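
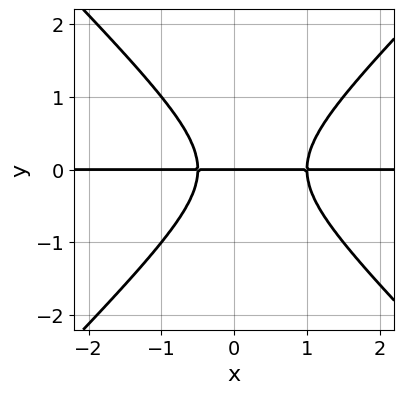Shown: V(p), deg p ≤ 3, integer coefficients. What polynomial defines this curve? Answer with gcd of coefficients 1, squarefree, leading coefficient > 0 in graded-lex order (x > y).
2*x^2*y - 2*y^3 - x*y - y

1. Degree: the shape is more complex than any degree-2 curve, so deg p = 3.
2. Reading off the gridlines: it meets the y-axis at y = 0 (among the integer gridlines); the visible x-axis segment lies entirely on the curve.
3. Matching integer coefficients to the picture gives p.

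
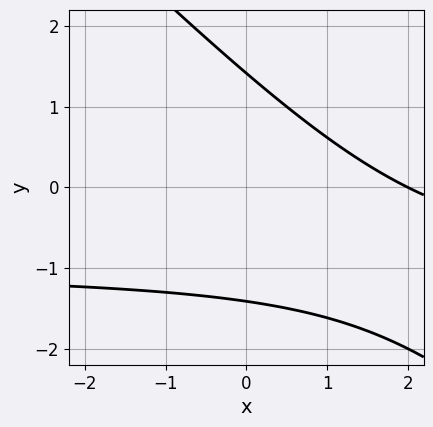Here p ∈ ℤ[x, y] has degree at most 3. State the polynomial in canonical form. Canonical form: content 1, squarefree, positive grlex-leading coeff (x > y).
(a) The degree is 2 — a generic line meets the curve in up to 2 points.
(b) Reading off the gridlines: it meets the x-axis at x = 2 (among the integer gridlines).
(c) Matching integer coefficients to the picture gives p.

x*y + y^2 + x - 2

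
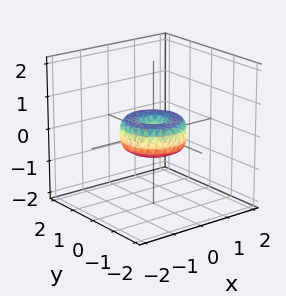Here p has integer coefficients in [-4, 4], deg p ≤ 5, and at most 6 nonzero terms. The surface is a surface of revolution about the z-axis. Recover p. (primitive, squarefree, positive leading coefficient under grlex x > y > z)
(a) deg p = 4. No degree-3 surface has this shape.
(b) Symmetries: the surface is invariant under rotation about z: p = q(x² + y², z).
(c) Against the integer gridlines: among the integer gridlines, it crosses the y-axis at y ∈ {-1, 0, 1}; a circular section at z = 0 has radius exactly 1.
(d) The integer polynomial consistent with all of this is the stated p. Check: (-1, 0, 0) on the x-axis lies on the surface, and p(-1, 0, 0) = 0. ✓

x^4 + 2*x^2*y^2 + y^4 - x^2 - y^2 + z^2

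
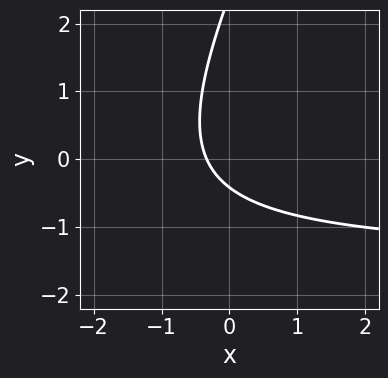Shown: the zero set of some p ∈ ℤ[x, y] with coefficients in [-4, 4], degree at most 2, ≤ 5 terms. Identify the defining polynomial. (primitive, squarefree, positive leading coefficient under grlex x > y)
2*x*y - y^2 + 3*x + 2*y + 1

(a) deg p = 2. The shape is more complex than any degree-1 curve.
(b) The integer polynomial consistent with all of this is the stated p.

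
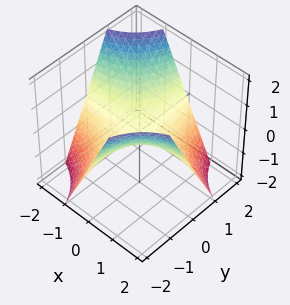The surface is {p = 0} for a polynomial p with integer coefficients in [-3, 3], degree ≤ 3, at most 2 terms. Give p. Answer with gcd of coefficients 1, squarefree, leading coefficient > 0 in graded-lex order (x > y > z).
1. The degree is 2 — a hyperbolic paraboloid; a quadric.
2. Reading off the gridlines: the visible x-axis segment lies entirely on the surface; every point of the y-axis in the box is on the surface; it crosses the z-axis at the gridline z = 0.
3. The integer polynomial consistent with all of this is the stated p.

x*y + z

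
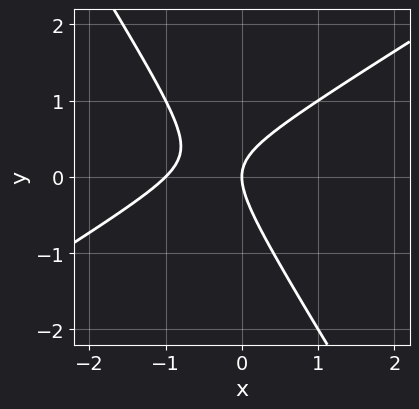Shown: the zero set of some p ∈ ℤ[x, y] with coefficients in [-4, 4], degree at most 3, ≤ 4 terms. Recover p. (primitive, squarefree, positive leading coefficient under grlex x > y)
x^2 - x*y - y^2 + x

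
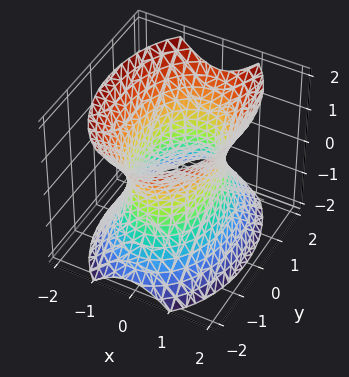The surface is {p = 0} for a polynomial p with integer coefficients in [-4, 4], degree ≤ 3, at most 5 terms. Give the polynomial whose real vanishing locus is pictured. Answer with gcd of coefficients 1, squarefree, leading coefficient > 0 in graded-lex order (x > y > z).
2*x^2 + y^2 - z^2 - 2

(a) Degree: one connected sheet with a waist; a quadric, so deg p = 2.
(b) Symmetries: the y ↦ −y reflection is a symmetry, so y appears only in even powers; the x ↦ −x reflection is a symmetry, so x appears only in even powers; mirror symmetry z ↦ −z ⇒ only even powers of z.
(c) Against the integer gridlines: no z-intercept at any integer in the box; the x-axis gridline crossings are at x ∈ {-1, 1}.
(d) Together with the visible shape, these determine p as stated.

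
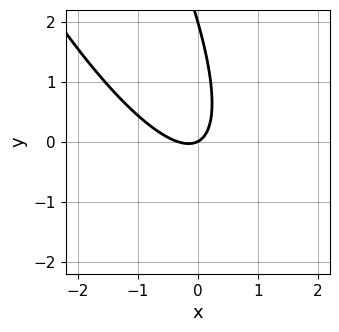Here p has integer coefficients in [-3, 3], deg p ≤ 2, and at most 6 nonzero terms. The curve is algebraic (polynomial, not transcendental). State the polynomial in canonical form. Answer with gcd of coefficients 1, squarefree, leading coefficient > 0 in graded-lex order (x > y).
3*x^2 + 3*x*y + y^2 + x - 2*y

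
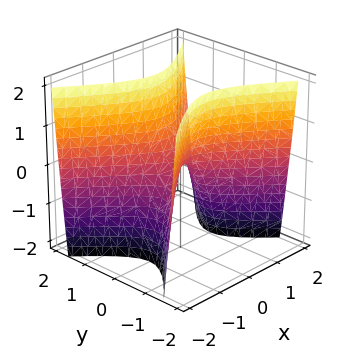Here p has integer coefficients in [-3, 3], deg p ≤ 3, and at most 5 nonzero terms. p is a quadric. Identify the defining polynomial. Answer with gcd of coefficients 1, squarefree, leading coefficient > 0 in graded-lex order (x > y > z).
The degree is 2 — a saddle surface; a quadric.
Symmetries: the x ↦ −x reflection is a symmetry, so x appears only in even powers; the y ↦ −y reflection is a symmetry, so y appears only in even powers.
Against the integer gridlines: it crosses the x-axis at the gridline x = 0; one y-axis crossing is at y = 0; one z-axis crossing is at z = 0.
Putting this together gives p.

2*x^2 - 3*y^2 + z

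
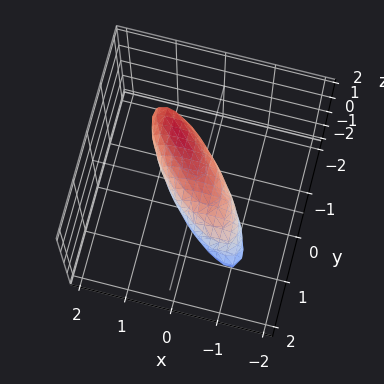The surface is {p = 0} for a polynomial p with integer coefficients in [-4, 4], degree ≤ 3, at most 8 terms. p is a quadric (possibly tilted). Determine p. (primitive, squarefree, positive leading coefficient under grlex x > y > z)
deg p = 2. A generic line meets the surface in up to 2 points.
The integer polynomial consistent with all of this is the stated p.

2*x^2 + 3*x*y + 2*y^2 + 2*y*z + 3*z^2 - 1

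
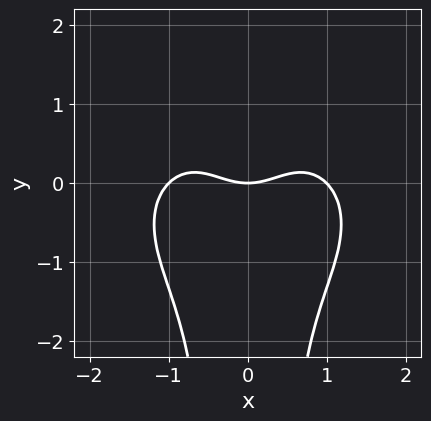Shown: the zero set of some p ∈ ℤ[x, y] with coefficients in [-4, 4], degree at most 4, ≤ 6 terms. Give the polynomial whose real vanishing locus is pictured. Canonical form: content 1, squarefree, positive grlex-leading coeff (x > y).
Degree: no degree-3 curve has this shape, so deg p = 4.
Symmetries: it's symmetric under x → −x, forcing even powers of x.
Against the integer gridlines: one y-axis crossing is at y = 0; the x-axis gridline crossings are at x ∈ {-1, 0, 1}.
Putting this together gives p.

2*x^4 + 3*x^2*y^2 + x^2*y - 2*x^2 + 3*y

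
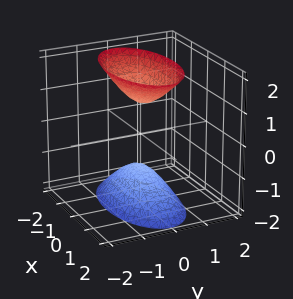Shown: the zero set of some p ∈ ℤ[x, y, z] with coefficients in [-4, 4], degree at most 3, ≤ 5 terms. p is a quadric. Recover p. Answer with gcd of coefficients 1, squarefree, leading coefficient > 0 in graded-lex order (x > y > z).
1. There are 2 components. They look like related sheets of one shape, so recover p as a whole.
2. deg p = 2. Two sheets facing apart; a quadric.
3. Symmetries: the z ↦ −z reflection is a symmetry, so z appears only in even powers; it's symmetric under x → −x, forcing even powers of x; mirror symmetry y ↦ −y ⇒ only even powers of y.
4. Observable constraints: it misses every integer gridline on the x-axis; the surface avoids every integer y-axis point in the box; among the integer gridlines, it crosses the z-axis at z ∈ {-1, 1}.
5. Together with the visible shape, these determine p as stated.

x^2 + 3*y^2 - z^2 + 1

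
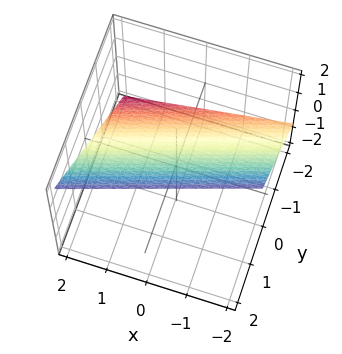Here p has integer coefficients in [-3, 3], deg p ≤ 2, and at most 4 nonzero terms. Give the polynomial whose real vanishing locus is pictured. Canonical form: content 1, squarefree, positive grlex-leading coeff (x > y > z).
x - 3*y + 3*z - 2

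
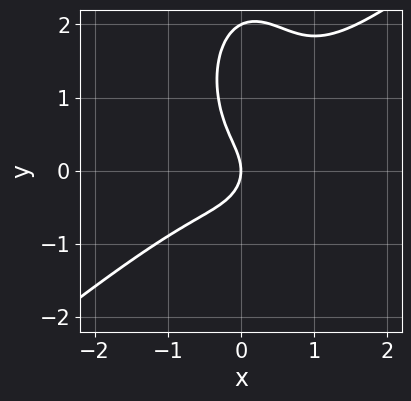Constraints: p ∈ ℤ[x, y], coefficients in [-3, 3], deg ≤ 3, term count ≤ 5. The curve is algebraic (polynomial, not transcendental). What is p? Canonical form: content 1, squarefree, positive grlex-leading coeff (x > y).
1. Degree: no degree-2 curve has this shape, so deg p = 3.
2. From the visible intercepts: it meets the x-axis at x = 0 (among the integer gridlines); among the integer gridlines, it crosses the y-axis at y ∈ {0, 2}.
3. These observations pin down the coefficients.

3*x^3 - 3*x^2*y - y^3 + 2*y^2 + 2*x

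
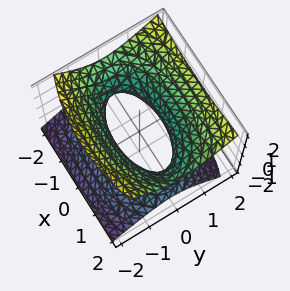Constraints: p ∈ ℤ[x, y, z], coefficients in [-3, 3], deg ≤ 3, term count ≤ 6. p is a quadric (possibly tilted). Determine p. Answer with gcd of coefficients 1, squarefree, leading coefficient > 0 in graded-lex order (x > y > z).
x^2 + 3*y^2 - y*z - 3*z^2 - 2

Degree: a generic line meets the surface in up to 2 points, so deg p = 2.
Checking where it meets the axes: the surface avoids every integer z-axis point in the box.
Together with the visible shape, these determine p as stated.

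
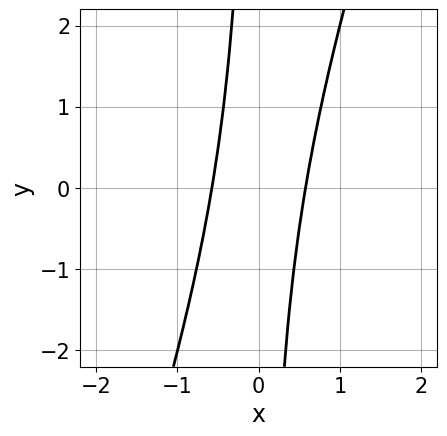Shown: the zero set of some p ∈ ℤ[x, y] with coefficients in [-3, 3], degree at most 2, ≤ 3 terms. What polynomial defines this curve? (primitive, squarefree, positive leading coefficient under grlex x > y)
3*x^2 - x*y - 1

First, the degree is 2 — no degree-1 curve has this shape.
Then, checking where it meets the axes: no y-intercept at any integer in the box.
Finally, together with the visible shape, these determine p as stated.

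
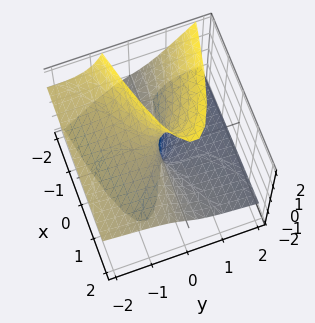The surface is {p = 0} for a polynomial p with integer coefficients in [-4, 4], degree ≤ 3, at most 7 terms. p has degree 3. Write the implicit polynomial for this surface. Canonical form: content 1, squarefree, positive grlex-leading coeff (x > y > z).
y^3 + 3*y^2*z - 3*y*z^2 + 2*x*z + 3*y

deg p = 3. A generic line meets the surface in up to 3 points.
From the axis intercepts and sections: every point of the z-axis in the box is on the surface; it crosses the y-axis at the gridline y = 0.
Fitting integer coefficients to these (and the overall shape) gives p. Check: (-2, 0, 0) on the x-axis lies on the surface, and p(-2, 0, 0) = 0. ✓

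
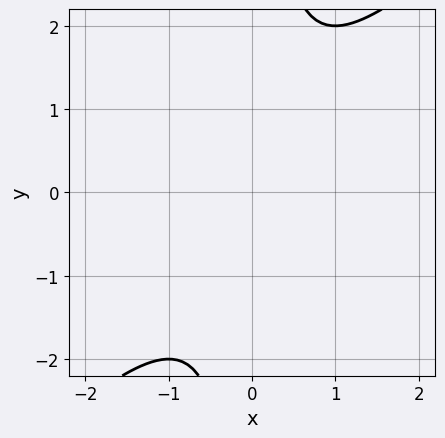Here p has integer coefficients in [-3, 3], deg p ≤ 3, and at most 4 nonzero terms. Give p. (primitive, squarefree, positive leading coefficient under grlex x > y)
(a) The degree is 2 — a generic line meets the curve in up to 2 points.
(b) Checking where it meets the axes: no x-intercept at any integer in the box; no y-intercept at any integer in the box.
(c) Assembling these constraints gives the stated polynomial.

x^2 - x*y + 1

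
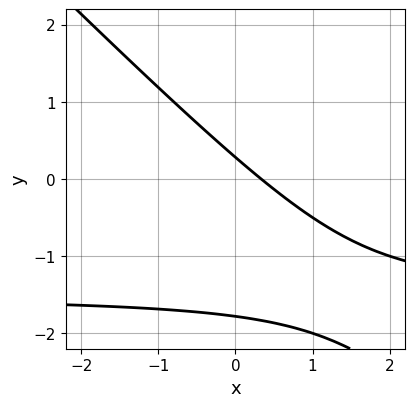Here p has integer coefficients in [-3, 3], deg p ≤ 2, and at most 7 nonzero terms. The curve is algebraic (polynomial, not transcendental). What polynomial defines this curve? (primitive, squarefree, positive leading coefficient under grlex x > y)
1. deg p = 2.
2. Solving for integer coefficients yields p as stated.

2*x*y + 2*y^2 + 3*x + 3*y - 1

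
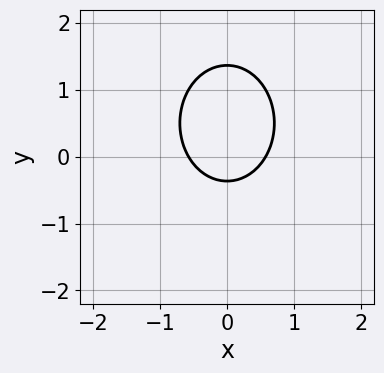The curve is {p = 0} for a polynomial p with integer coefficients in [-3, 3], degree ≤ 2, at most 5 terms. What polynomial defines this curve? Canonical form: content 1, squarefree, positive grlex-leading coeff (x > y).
3*x^2 + 2*y^2 - 2*y - 1

First, the degree is 2 — a generic line meets the curve in up to 2 points.
Then, symmetries: the x ↦ −x reflection is a symmetry, so x appears only in even powers.
Finally, putting this together gives p.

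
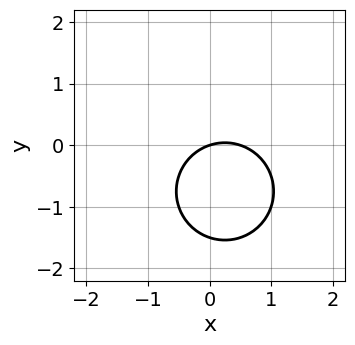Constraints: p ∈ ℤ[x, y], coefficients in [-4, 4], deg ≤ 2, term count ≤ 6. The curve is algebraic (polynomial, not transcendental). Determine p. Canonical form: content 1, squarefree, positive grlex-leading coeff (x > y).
2*x^2 + 2*y^2 - x + 3*y

1. The degree is 2 — a generic line meets the curve in up to 2 points.
2. Checking where it meets the axes: it crosses the y-axis at the gridline y = 0; it meets the x-axis at x = 0 (among the integer gridlines).
3. Putting this together gives p.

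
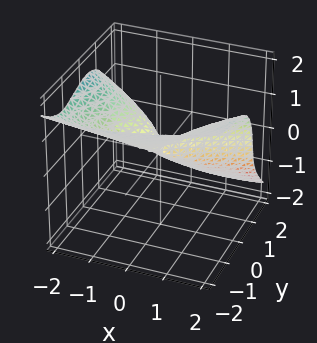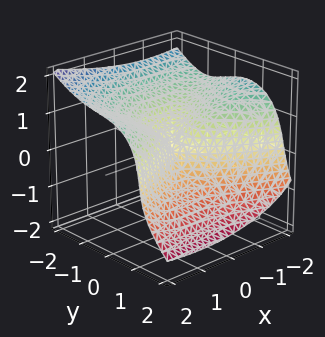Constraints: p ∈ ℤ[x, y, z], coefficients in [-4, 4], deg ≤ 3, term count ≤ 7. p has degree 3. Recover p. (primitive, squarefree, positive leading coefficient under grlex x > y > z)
(a) deg p = 3. No degree-2 surface has this shape.
(b) From the visible intercepts: it meets the y-axis at y = 0 (among the integer gridlines); it meets the x-axis at x = 0 (among the integer gridlines); it meets the z-axis at z = 0 (among the integer gridlines).
(c) The integer polynomial consistent with all of this is the stated p.

3*y^3 + 2*y^2*z + 3*z^3 - 2*x^2 + 2*x*y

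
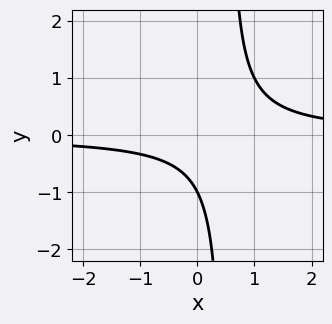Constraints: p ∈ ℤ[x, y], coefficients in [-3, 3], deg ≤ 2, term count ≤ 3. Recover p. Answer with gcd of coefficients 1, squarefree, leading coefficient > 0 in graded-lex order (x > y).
2*x*y - y - 1

First, degree: no degree-1 curve has this shape, so deg p = 2.
Next, against the integer gridlines: one y-axis crossing is at y = -1; it misses every integer gridline on the x-axis.
Finally, solving for integer coefficients yields p as stated.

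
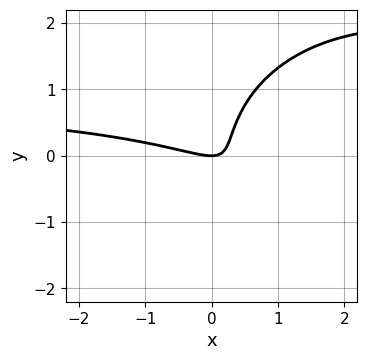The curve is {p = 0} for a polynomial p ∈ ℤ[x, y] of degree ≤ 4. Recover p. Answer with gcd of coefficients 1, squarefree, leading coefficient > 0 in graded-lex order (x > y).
The degree is 3 — the shape is more complex than any degree-2 curve.
Against the integer gridlines: it crosses the y-axis at the gridline y = 0; one x-axis crossing is at x = 0.
Matching integer coefficients to the picture gives p.

x^2*y + y^3 - x^2 - 3*x*y + y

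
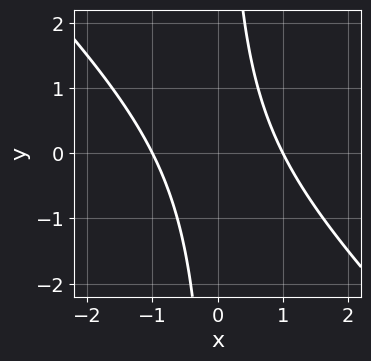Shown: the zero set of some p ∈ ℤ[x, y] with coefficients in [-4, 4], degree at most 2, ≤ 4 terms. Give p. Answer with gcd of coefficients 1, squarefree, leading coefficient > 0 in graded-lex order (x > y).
(a) Degree: a generic line meets the curve in up to 2 points, so deg p = 2.
(b) Checking where it meets the axes: the x-axis gridline crossings are at x ∈ {-1, 1}; it misses every integer gridline on the y-axis.
(c) The integer polynomial consistent with all of this is the stated p.

x^2 + x*y - 1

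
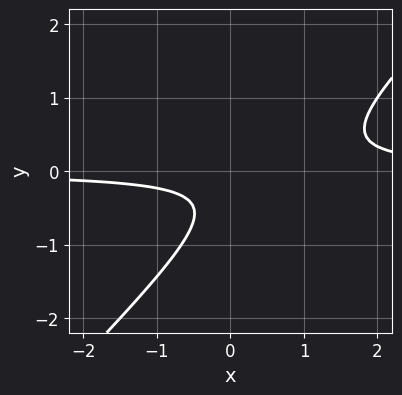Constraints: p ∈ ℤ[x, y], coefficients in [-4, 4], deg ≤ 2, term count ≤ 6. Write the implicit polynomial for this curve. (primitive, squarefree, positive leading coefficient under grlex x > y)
3*x*y - 3*y^2 - 2*y - 1

deg p = 2.
From the visible intercepts: the curve avoids every integer x-axis point in the box; the curve avoids every integer y-axis point in the box.
These observations pin down the coefficients.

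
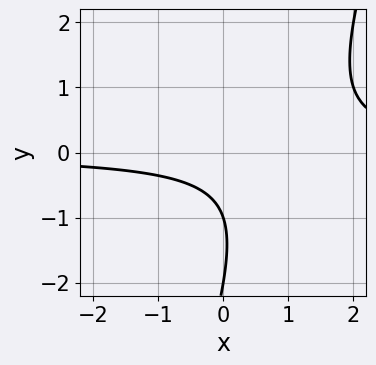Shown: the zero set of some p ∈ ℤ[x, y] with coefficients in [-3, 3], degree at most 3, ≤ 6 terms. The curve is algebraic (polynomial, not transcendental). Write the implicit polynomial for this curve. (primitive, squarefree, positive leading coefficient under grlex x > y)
3*x*y - y^2 - 3*y - 2

(a) The degree is 2 — no degree-1 curve has this shape.
(b) From the axis intercepts and sections: it misses every integer gridline on the x-axis; among the integer gridlines, it crosses the y-axis at y ∈ {-2, -1}.
(c) The integer polynomial consistent with all of this is the stated p.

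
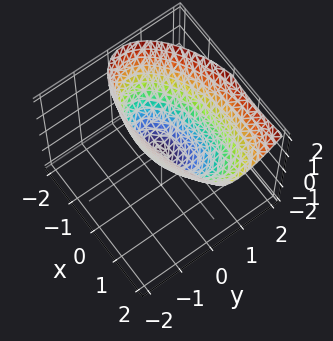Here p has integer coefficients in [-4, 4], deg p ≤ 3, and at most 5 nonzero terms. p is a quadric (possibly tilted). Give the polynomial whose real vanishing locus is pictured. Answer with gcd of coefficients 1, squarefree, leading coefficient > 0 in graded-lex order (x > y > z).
x^2 - x*y + 3*y^2 - 2*y*z - 2*z

(a) deg p = 2. A generic line meets the surface in up to 2 points.
(b) Observable constraints: one x-axis crossing is at x = 0; one z-axis crossing is at z = 0; one y-axis crossing is at y = 0.
(c) Putting this together gives p.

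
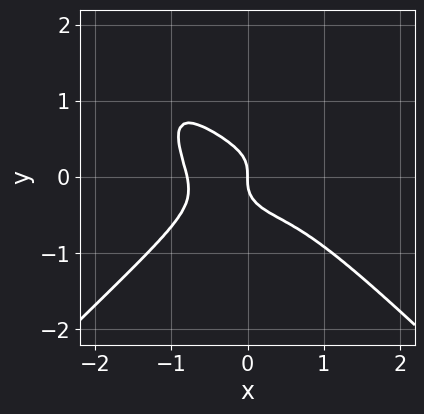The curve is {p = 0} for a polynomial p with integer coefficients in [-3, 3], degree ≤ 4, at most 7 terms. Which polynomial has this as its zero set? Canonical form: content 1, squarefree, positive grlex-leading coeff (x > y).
2*x^4 - 2*x^2*y^2 - x^2*y + 3*y^3 + x

(a) Degree: no degree-3 curve has this shape, so deg p = 4.
(b) Against the integer gridlines: one y-axis crossing is at y = 0; one x-axis crossing is at x = 0.
(c) The integer polynomial consistent with all of this is the stated p.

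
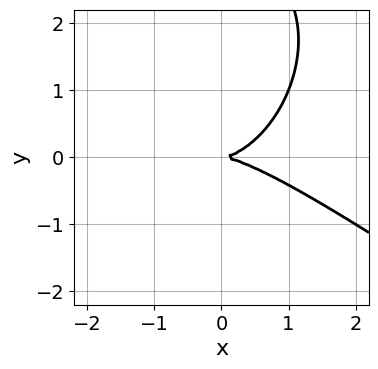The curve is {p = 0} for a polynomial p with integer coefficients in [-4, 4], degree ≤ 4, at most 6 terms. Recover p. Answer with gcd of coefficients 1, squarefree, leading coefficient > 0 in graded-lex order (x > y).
x^3 + x^2*y + y^3 - 3*y^2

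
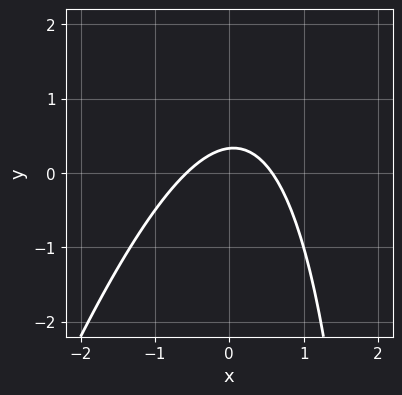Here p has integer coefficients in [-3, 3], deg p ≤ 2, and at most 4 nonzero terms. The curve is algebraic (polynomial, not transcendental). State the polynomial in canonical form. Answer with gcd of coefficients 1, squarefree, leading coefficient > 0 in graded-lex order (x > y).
3*x^2 - x*y + 3*y - 1

First, deg p = 2. No degree-1 curve has this shape.
Finally, putting this together gives p.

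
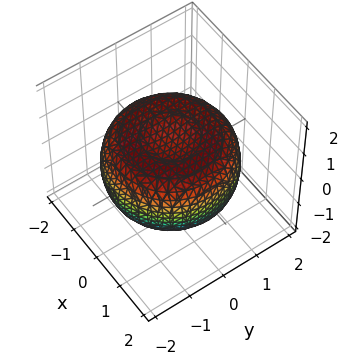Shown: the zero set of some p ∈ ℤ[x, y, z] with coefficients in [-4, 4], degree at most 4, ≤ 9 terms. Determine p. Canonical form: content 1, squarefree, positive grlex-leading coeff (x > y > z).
Degree: a generic line meets the surface in up to 4 points, so deg p = 4.
By symmetry, the surface is invariant under rotation about z: p = q(x² + y², z).
Observable constraints: a circular section at z = 1 has radius exactly 1.
Putting this together gives p.

x^4 + 2*x^2*y^2 + y^4 - 2*x^2 - 2*y^2 + 3*z^2 - 2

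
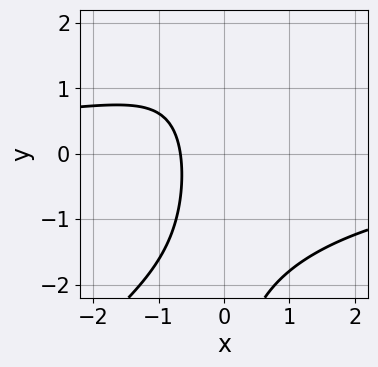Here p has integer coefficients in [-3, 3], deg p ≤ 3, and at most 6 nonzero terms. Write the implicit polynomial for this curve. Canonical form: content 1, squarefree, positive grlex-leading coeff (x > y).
x^2*y - x*y^2 + 3*x + 2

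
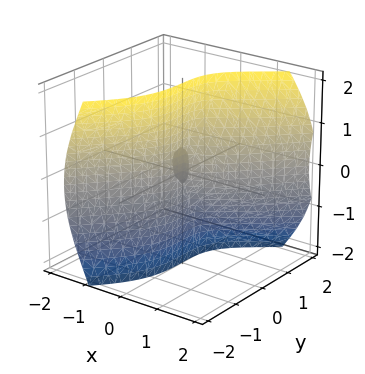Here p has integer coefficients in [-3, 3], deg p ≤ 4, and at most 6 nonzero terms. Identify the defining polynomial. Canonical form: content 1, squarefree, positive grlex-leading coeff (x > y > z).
3*x^3 + 3*x*z^2 - 2*y^3 - 3*x*y

1. The picture has 2 separate pieces. They look like related sheets of one shape, so recover p as a whole.
2. Degree: a generic line meets the surface in up to 3 points, so deg p = 3.
3. From the visible intercepts: every point of the z-axis in the box is on the surface; one y-axis crossing is at y = 0; one x-axis crossing is at x = 0.
4. Matching integer coefficients to the picture gives p.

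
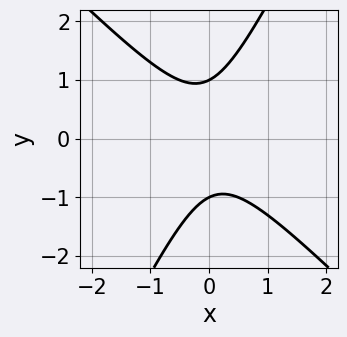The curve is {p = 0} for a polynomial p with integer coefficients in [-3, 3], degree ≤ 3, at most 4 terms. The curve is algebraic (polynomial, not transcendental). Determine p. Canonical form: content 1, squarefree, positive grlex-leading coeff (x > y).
2*x^2 + x*y - y^2 + 1

(a) The degree is 2 — the shape is more complex than any degree-1 curve.
(b) Against the integer gridlines: no x-intercept at any integer in the box; among the integer gridlines, it crosses the y-axis at y ∈ {-1, 1}.
(c) Fitting integer coefficients to these (and the overall shape) gives p.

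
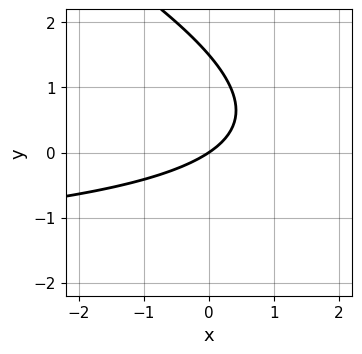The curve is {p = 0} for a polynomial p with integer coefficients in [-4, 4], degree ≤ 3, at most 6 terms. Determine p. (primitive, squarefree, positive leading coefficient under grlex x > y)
First, the degree is 2 — the shape is more complex than any degree-1 curve.
Next, observable constraints: it meets the x-axis at x = 0 (among the integer gridlines); one y-axis crossing is at y = 0.
Finally, solving for integer coefficients yields p as stated.

x*y + 2*y^2 + 2*x - 3*y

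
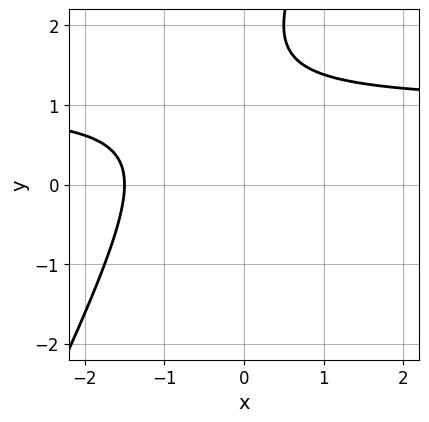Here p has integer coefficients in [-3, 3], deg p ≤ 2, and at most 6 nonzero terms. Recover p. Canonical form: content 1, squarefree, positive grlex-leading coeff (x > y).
deg p = 2. The shape is more complex than any degree-1 curve.
Reading off the gridlines: it misses every integer gridline on the y-axis.
Solving for integer coefficients yields p as stated.

2*x*y - y^2 - 2*x + 3*y - 3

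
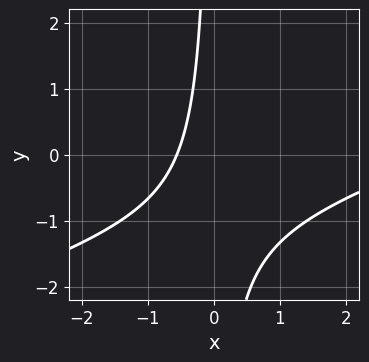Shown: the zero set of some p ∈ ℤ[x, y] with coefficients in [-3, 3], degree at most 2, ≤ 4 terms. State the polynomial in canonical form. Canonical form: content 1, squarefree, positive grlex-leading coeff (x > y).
x^2 - 3*x*y - 3*x - 2

First, deg p = 2. No degree-1 curve has this shape.
Then, from the axis intercepts and sections: it misses every integer gridline on the y-axis.
Finally, assembling these constraints gives the stated polynomial.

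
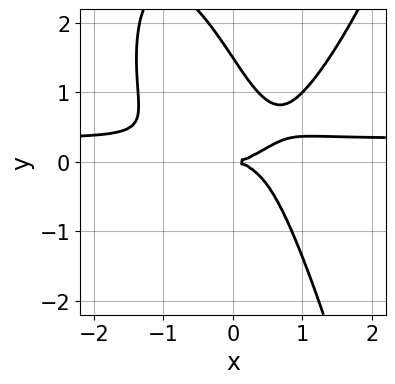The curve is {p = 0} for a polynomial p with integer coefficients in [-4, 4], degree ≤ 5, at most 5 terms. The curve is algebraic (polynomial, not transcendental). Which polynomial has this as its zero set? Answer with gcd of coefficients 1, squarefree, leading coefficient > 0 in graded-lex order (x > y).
deg p = 4.
From the visible intercepts: one y-axis crossing is at y = 0; it meets the x-axis at x = 0 (among the integer gridlines).
The integer polynomial consistent with all of this is the stated p.

3*x^3*y - x^3 - 3*x*y^2 - 2*y^3 + 3*y^2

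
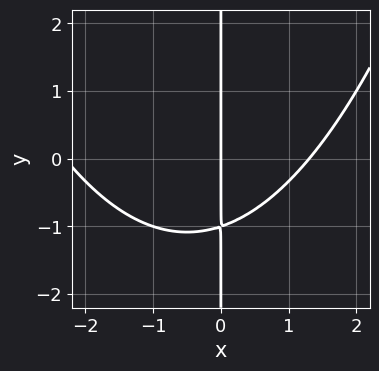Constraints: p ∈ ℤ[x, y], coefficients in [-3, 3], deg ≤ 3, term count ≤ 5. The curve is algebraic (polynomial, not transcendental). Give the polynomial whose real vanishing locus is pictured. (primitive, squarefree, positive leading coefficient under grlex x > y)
First, the degree is 3 — no degree-2 curve has this shape.
Next, from the axis intercepts and sections: it meets the x-axis at x = 0 (among the integer gridlines); the visible y-axis segment lies entirely on the curve.
Finally, these observations pin down the coefficients.

x^3 + x^2 - 3*x*y - 3*x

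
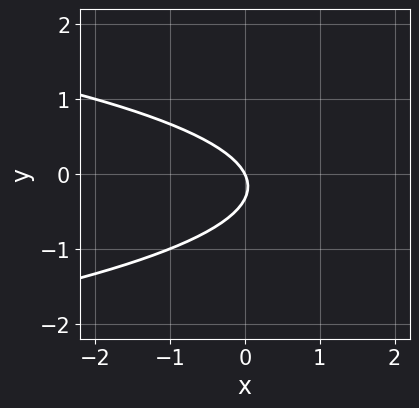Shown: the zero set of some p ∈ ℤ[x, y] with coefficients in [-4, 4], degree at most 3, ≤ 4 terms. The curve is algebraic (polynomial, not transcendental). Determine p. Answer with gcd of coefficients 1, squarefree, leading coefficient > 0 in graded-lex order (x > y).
3*y^2 + 2*x + y

(a) The degree is 2 — a generic line meets the curve in up to 2 points.
(b) Against the integer gridlines: it crosses the x-axis at the gridline x = 0; it meets the y-axis at y = 0 (among the integer gridlines).
(c) Matching integer coefficients to the picture gives p.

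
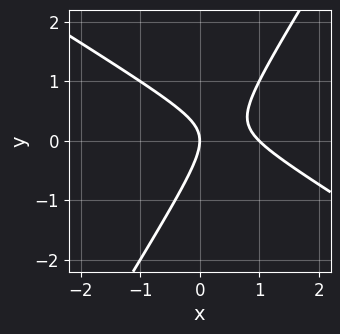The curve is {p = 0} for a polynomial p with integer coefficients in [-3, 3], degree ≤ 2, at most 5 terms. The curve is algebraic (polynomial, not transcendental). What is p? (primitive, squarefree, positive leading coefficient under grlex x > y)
First, the degree is 2 — the shape is more complex than any degree-1 curve.
Then, checking where it meets the axes: it meets the y-axis at y = 0 (among the integer gridlines); among the integer gridlines, it crosses the x-axis at x ∈ {0, 1}.
Finally, solving for integer coefficients yields p as stated.

x^2 + x*y - y^2 - x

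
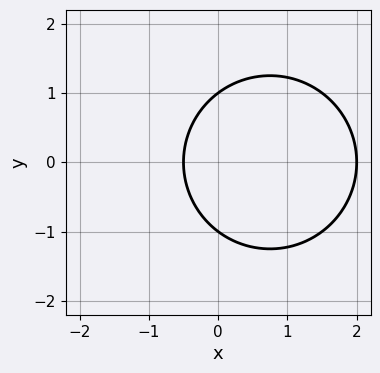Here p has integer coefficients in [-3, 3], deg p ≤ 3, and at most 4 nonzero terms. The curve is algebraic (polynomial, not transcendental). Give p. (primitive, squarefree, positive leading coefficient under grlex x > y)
2*x^2 + 2*y^2 - 3*x - 2

1. deg p = 2. No degree-1 curve has this shape.
2. Symmetries: mirror symmetry y ↦ −y ⇒ only even powers of y.
3. Against the integer gridlines: it crosses the x-axis at the gridline x = 2; among the integer gridlines, it crosses the y-axis at y ∈ {-1, 1}.
4. These observations pin down the coefficients.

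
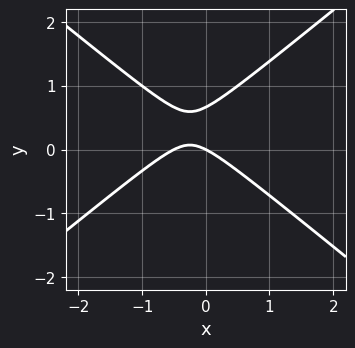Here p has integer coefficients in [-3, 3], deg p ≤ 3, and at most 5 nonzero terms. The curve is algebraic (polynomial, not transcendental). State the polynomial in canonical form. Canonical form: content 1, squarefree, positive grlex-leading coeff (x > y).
Degree: the shape is more complex than any degree-1 curve, so deg p = 2.
Checking where it meets the axes: one x-axis crossing is at x = 0; it meets the y-axis at y = 0 (among the integer gridlines).
Fitting integer coefficients to these (and the overall shape) gives p.

2*x^2 - 3*y^2 + x + 2*y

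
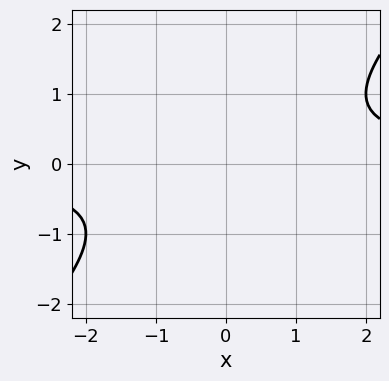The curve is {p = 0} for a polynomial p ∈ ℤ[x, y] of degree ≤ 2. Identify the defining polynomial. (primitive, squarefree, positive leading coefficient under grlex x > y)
x*y - y^2 - 1

deg p = 2. A generic line meets the curve in up to 2 points.
Against the integer gridlines: no y-intercept at any integer in the box; it misses every integer gridline on the x-axis.
Putting this together gives p.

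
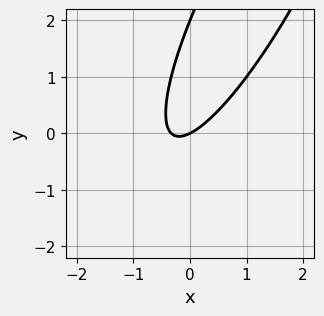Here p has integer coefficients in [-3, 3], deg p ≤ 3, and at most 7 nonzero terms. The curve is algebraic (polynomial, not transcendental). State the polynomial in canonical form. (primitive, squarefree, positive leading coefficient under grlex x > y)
3*x^2 - 3*x*y + y^2 + x - 2*y

1. deg p = 2. The shape is more complex than any degree-1 curve.
2. From the axis intercepts and sections: among the integer gridlines, it crosses the y-axis at y ∈ {0, 2}; one x-axis crossing is at x = 0.
3. Assembling these constraints gives the stated polynomial.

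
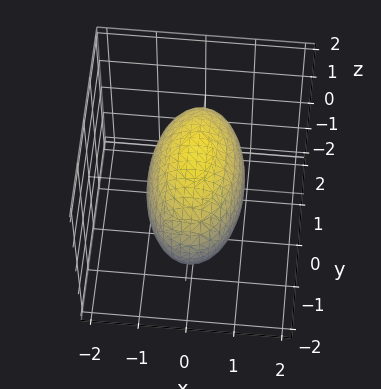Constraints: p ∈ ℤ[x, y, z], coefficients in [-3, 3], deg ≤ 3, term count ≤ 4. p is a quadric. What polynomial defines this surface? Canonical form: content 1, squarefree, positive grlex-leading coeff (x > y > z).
(a) deg p = 2.
(b) Symmetries: the y ↦ −y reflection is a symmetry, so y appears only in even powers; it's symmetric under z → −z, forcing even powers of z; the x ↦ −x reflection is a symmetry, so x appears only in even powers.
(c) From the visible intercepts: among the integer gridlines, it crosses the x-axis at x ∈ {-1, 1}.
(d) Solving for integer coefficients yields p as stated.

3*x^2 + y^2 + 2*z^2 - 3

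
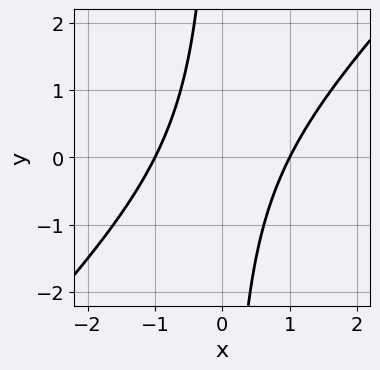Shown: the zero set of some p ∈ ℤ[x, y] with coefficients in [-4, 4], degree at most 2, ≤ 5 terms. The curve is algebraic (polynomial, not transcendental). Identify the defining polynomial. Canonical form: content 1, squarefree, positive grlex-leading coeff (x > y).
x^2 - x*y - 1

First, the degree is 2 — no degree-1 curve has this shape.
Next, observable constraints: the x-axis gridline crossings are at x ∈ {-1, 1}; it misses every integer gridline on the y-axis.
Finally, assembling these constraints gives the stated polynomial.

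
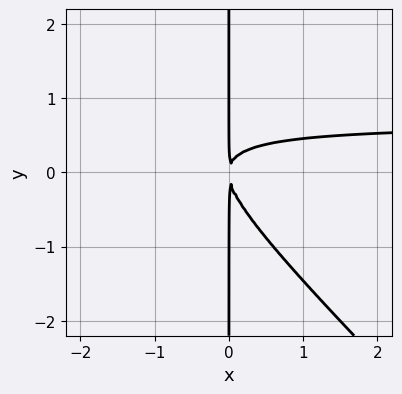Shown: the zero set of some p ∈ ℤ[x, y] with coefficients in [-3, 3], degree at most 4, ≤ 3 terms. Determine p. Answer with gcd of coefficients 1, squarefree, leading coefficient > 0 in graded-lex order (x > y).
deg p = 3. The shape is more complex than any degree-2 curve.
Against the integer gridlines: the visible y-axis segment lies entirely on the curve.
The integer polynomial consistent with all of this is the stated p.

3*x^2*y + 3*x*y^2 - 2*x^2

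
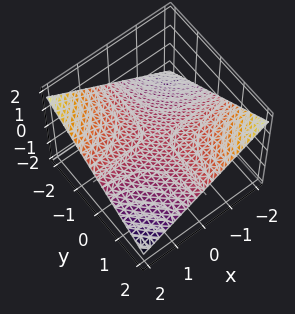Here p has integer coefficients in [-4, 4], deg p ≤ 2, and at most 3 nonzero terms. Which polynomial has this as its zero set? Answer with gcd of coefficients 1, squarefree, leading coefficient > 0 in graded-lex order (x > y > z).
x*y + 3*z

(a) deg p = 2. A saddle surface; a quadric.
(b) Reading off the gridlines: every point of the x-axis in the box is on the surface; every point of the y-axis in the box is on the surface.
(c) Fitting integer coefficients to these (and the overall shape) gives p.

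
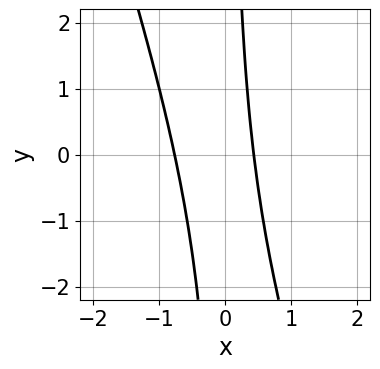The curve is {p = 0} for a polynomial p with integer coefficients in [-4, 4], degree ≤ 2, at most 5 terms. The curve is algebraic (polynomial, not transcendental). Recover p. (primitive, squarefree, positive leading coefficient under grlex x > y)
3*x^2 + x*y + x - 1

deg p = 2. No degree-1 curve has this shape.
Observable constraints: the curve avoids every integer y-axis point in the box.
The integer polynomial consistent with all of this is the stated p.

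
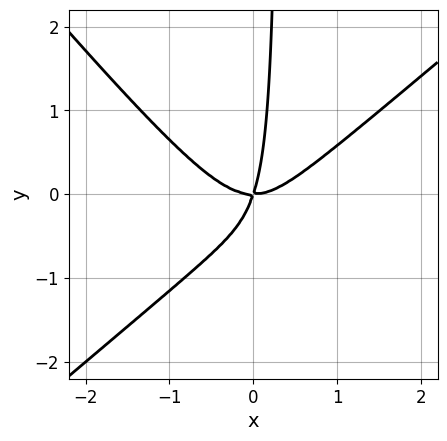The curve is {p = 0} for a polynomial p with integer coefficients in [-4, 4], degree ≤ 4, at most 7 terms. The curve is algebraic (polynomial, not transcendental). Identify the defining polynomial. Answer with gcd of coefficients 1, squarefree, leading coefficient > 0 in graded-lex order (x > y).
3*x^3 - x^2*y - 3*x*y^2 - 3*x*y + y^2

(a) The degree is 3 — the shape is more complex than any degree-2 curve.
(b) From the visible intercepts: one y-axis crossing is at y = 0; it meets the x-axis at x = 0 (among the integer gridlines).
(c) Matching integer coefficients to the picture gives p.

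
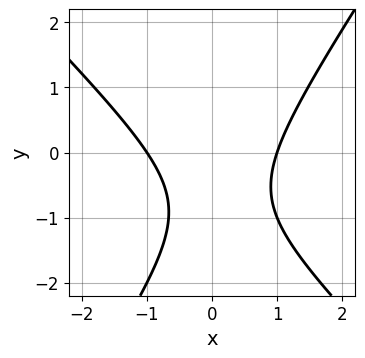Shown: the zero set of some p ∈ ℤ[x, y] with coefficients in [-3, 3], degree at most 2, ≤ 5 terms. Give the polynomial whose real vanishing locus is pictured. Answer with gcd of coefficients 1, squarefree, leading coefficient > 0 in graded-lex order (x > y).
3*x^2 + x*y - 2*y^2 - 3*y - 3

First, deg p = 2.
Then, from the axis intercepts and sections: it misses every integer gridline on the y-axis; among the integer gridlines, it crosses the x-axis at x ∈ {-1, 1}.
Finally, assembling these constraints gives the stated polynomial.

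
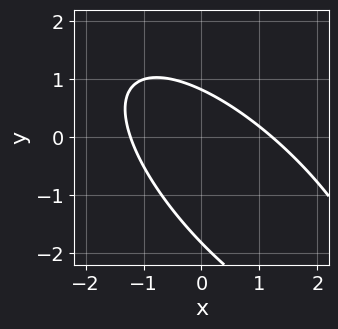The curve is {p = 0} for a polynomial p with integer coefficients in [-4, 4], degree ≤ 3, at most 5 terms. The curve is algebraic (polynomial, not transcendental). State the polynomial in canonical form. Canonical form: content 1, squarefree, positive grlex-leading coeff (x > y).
(a) deg p = 2. No degree-1 curve has this shape.
(b) Matching integer coefficients to the picture gives p.

2*x^2 + 3*x*y + 2*y^2 + 2*y - 3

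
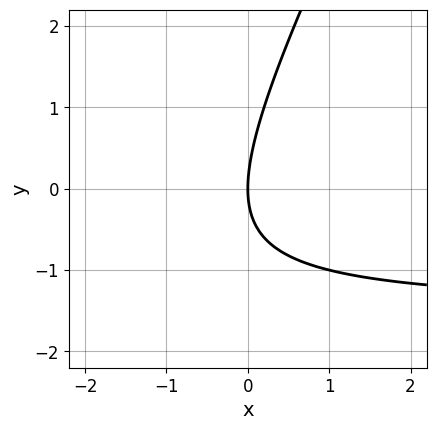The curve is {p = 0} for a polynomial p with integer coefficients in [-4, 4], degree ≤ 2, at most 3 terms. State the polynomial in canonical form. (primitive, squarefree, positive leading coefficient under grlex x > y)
1. Degree: the shape is more complex than any degree-1 curve, so deg p = 2.
2. From the visible intercepts: one x-axis crossing is at x = 0; it meets the y-axis at y = 0 (among the integer gridlines).
3. These observations pin down the coefficients.

2*x*y - y^2 + 3*x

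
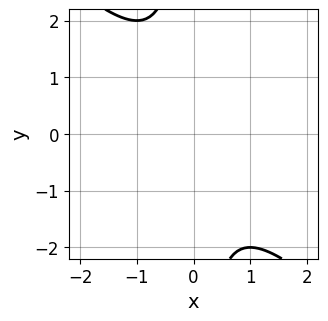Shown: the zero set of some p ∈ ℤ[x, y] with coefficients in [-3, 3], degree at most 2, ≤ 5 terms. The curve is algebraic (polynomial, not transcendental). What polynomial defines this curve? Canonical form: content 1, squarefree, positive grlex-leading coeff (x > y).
x^2 + x*y + 1

Degree: a generic line meets the curve in up to 2 points, so deg p = 2.
Checking where it meets the axes: the curve avoids every integer x-axis point in the box; the curve avoids every integer y-axis point in the box.
Assembling these constraints gives the stated polynomial.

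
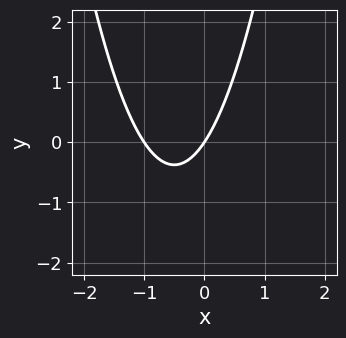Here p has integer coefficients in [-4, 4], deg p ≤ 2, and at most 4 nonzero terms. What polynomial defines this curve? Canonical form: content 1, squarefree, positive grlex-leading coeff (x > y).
3*x^2 + 3*x - 2*y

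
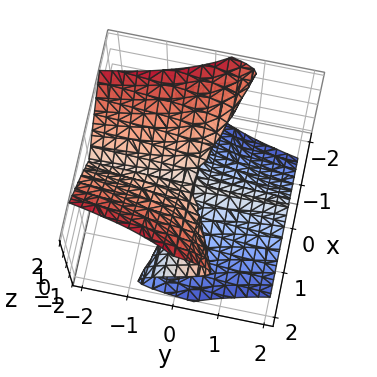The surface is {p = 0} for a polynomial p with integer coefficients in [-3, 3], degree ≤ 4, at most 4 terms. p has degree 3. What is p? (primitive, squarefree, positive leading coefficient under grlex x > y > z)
The degree is 3 — the shape is more complex than any degree-2 surface.
Checking where it meets the axes: the visible x-axis segment lies entirely on the surface; the visible y-axis segment lies entirely on the surface; it meets the z-axis at z = 0 (among the integer gridlines).
The integer polynomial consistent with all of this is the stated p.

x^2*y - x^2*z + z^3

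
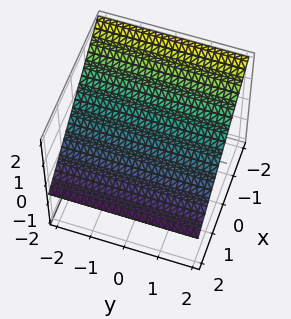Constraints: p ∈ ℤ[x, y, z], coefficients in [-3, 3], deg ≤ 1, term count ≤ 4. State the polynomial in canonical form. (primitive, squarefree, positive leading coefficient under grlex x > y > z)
2*x + 3*z - 2

Degree: every cross-section is a straight line — this is a plane, so deg p = 1.
From the axis intercepts and sections: it misses every integer gridline on the y-axis; it meets the x-axis at x = 1 (among the integer gridlines).
The integer polynomial consistent with all of this is the stated p.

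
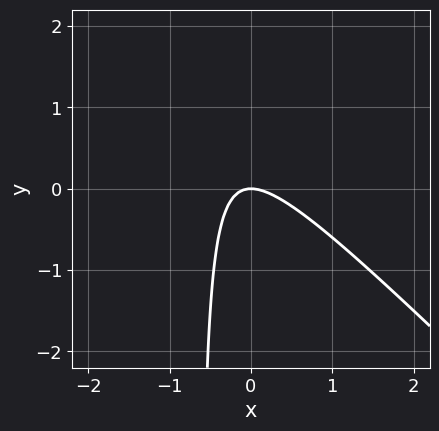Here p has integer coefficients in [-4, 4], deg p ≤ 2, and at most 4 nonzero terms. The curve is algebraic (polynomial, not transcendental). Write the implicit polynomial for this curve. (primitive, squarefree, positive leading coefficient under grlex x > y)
First, the degree is 2 — no degree-1 curve has this shape.
Then, from the visible intercepts: it crosses the y-axis at the gridline y = 0; it meets the x-axis at x = 0 (among the integer gridlines).
Finally, solving for integer coefficients yields p as stated.

3*x^2 + 3*x*y + 2*y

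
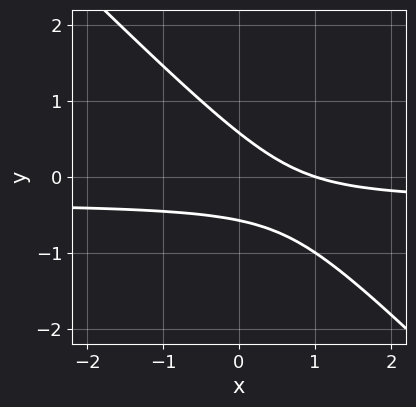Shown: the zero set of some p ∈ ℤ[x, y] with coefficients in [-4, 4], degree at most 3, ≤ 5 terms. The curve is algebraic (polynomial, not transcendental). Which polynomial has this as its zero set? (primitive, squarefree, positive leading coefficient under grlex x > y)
deg p = 2. A generic line meets the curve in up to 2 points.
Checking where it meets the axes: one x-axis crossing is at x = 1.
Solving for integer coefficients yields p as stated.

3*x*y + 3*y^2 + x - 1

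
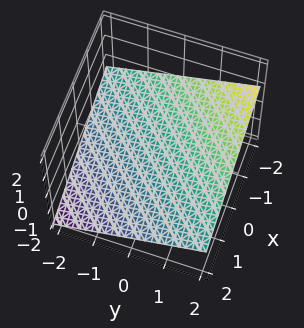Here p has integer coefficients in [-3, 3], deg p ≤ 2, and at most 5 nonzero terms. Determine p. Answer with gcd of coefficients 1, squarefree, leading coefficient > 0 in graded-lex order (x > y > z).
First, degree: every cross-section is a straight line — this is a plane, so deg p = 1.
Then, checking where it meets the axes: it crosses the x-axis at the gridline x = -2; it meets the y-axis at y = 2 (among the integer gridlines).
Finally, putting this together gives p.

x - y + 3*z + 2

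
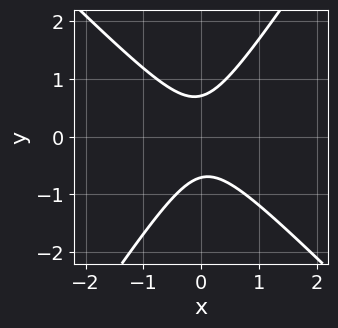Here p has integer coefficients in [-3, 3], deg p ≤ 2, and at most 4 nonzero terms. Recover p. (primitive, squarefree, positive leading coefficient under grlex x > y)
3*x^2 + x*y - 2*y^2 + 1

deg p = 2. A generic line meets the curve in up to 2 points.
Observable constraints: no x-intercept at any integer in the box.
Fitting integer coefficients to these (and the overall shape) gives p.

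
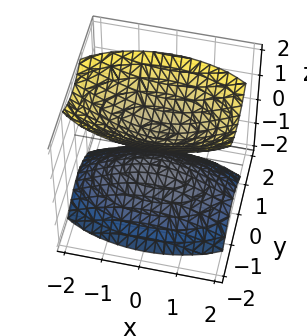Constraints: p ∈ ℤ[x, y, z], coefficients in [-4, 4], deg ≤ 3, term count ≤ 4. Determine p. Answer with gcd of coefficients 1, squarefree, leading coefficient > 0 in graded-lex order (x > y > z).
x^2 + 3*y^2 - 2*z^2 + 1

First, the picture has 2 separate pieces. Treating them together as one polynomial.
Then, degree: two sheets facing apart; a quadric, so deg p = 2.
Then, symmetries: the z ↦ −z reflection is a symmetry, so z appears only in even powers; it's symmetric under x → −x, forcing even powers of x; mirror symmetry y ↦ −y ⇒ only even powers of y.
Next, observable constraints: the surface avoids every integer x-axis point in the box; no y-intercept at any integer in the box.
Finally, solving for integer coefficients yields p as stated.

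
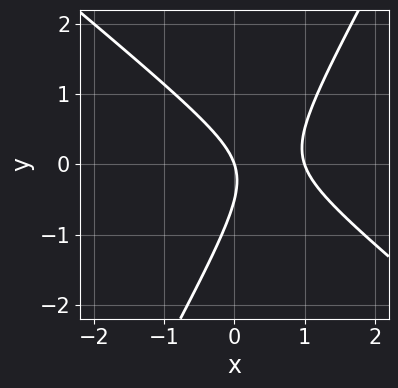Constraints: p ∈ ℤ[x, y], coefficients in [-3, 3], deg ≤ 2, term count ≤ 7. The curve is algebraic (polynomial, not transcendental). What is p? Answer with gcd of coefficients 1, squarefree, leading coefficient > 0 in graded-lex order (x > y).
3*x^2 + 2*x*y - 2*y^2 - 3*x - y

(a) deg p = 2. No degree-1 curve has this shape.
(b) Reading off the gridlines: among the integer gridlines, it crosses the x-axis at x ∈ {0, 1}; it crosses the y-axis at the gridline y = 0.
(c) These observations pin down the coefficients.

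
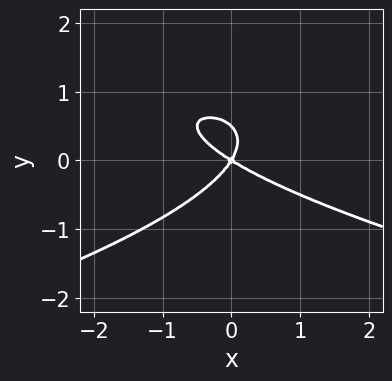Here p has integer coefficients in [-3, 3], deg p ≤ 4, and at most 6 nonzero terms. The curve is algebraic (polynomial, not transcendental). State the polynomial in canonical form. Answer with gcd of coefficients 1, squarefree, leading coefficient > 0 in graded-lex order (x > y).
deg p = 3. No degree-2 curve has this shape.
Reading off the gridlines: it meets the x-axis at x = 0 (among the integer gridlines); one y-axis crossing is at y = 0.
These observations pin down the coefficients.

2*y^3 + x^2 + x*y - y^2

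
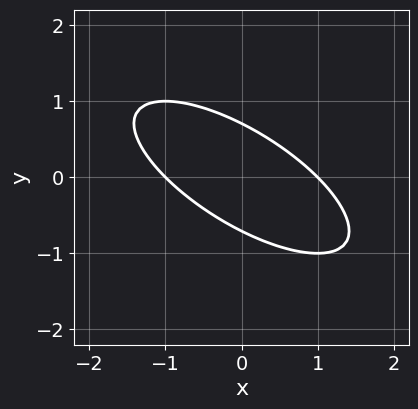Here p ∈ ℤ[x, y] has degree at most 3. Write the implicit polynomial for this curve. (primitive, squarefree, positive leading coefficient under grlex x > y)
x^2 + 2*x*y + 2*y^2 - 1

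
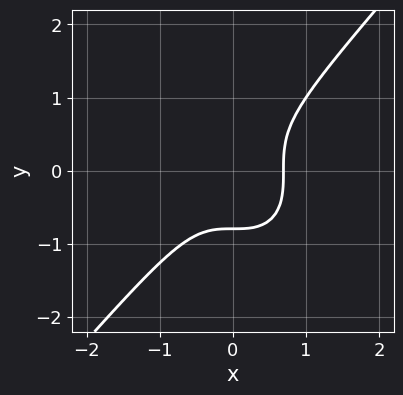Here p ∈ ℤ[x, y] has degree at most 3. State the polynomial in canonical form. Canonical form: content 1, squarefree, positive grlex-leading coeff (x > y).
(a) deg p = 3. No degree-2 curve has this shape.
(b) Matching integer coefficients to the picture gives p.

3*x^3 - 2*y^3 - 1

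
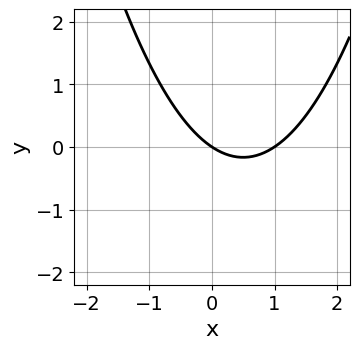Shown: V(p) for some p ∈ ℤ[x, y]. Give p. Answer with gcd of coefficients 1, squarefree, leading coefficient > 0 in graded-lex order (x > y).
(a) The degree is 2 — the shape is more complex than any degree-1 curve.
(b) From the visible intercepts: among the integer gridlines, it crosses the x-axis at x ∈ {0, 1}; one y-axis crossing is at y = 0.
(c) The integer polynomial consistent with all of this is the stated p.

2*x^2 - 2*x - 3*y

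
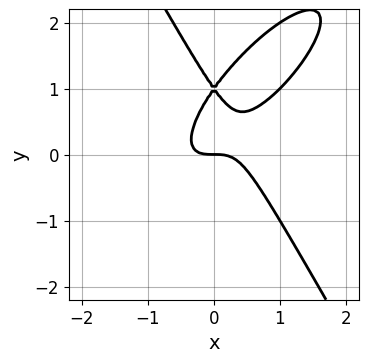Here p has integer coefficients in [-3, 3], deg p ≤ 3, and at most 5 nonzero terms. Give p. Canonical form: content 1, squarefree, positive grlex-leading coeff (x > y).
2*x^3 - 2*x^2*y + y^3 - 2*y^2 + y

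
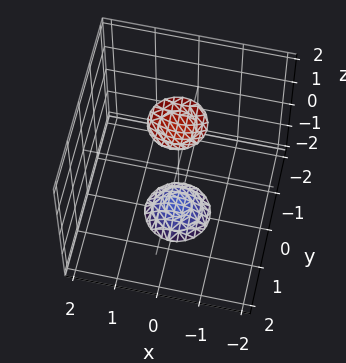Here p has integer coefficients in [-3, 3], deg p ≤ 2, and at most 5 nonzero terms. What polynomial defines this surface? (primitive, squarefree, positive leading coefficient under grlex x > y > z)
3*x^2 + 3*y^2 - z^2 + 3

I count 2 distinct pieces.
deg p = 2.
Symmetry: every cross-section ⟂ z is a circle, so x, y appear only via x² + y²; the z ↦ −z reflection is a symmetry, so z appears only in even powers.
From the visible intercepts: it misses every integer gridline on the x-axis; a circular section at z = 2 has radius between 0 and 1.
Together with the visible shape, these determine p as stated.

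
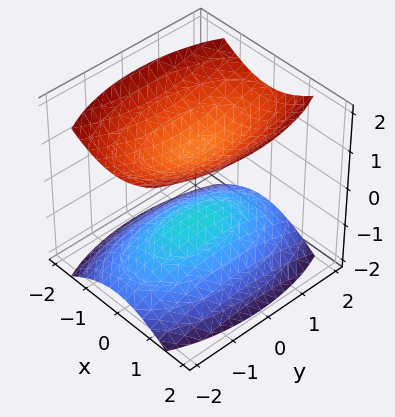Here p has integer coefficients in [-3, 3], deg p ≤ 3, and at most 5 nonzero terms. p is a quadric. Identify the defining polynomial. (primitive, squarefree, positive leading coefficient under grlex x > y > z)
3*x^2 + y^2 - 3*z^2 + 3

1. I count 2 distinct pieces.
2. deg p = 2.
3. Symmetries: mirror symmetry z ↦ −z ⇒ only even powers of z; the x ↦ −x reflection is a symmetry, so x appears only in even powers; it's symmetric under y → −y, forcing even powers of y.
4. Observable constraints: no y-intercept at any integer in the box; the z-axis gridline crossings are at z ∈ {-1, 1}; the surface avoids every integer x-axis point in the box.
5. Solving for integer coefficients yields p as stated.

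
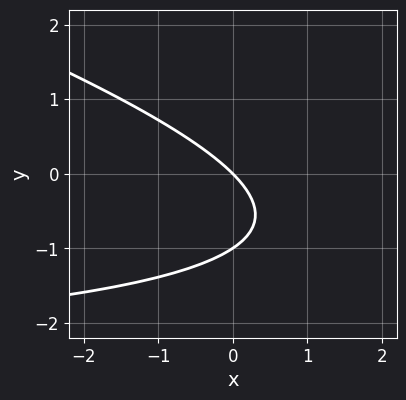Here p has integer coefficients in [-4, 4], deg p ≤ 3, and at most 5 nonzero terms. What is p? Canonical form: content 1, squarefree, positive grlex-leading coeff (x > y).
x*y + 3*y^2 + 3*x + 3*y

(a) The degree is 2 — no degree-1 curve has this shape.
(b) From the axis intercepts and sections: it crosses the x-axis at the gridline x = 0; the y-axis gridline crossings are at y ∈ {-1, 0}.
(c) Together with the visible shape, these determine p as stated.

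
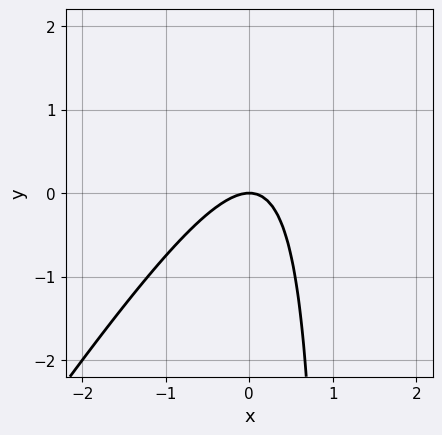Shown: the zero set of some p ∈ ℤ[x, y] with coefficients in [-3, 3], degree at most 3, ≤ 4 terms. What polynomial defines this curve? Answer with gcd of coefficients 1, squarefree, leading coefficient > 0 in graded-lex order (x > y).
3*x^2 - 2*x*y + 2*y

deg p = 2. A generic line meets the curve in up to 2 points.
From the axis intercepts and sections: one y-axis crossing is at y = 0; it meets the x-axis at x = 0 (among the integer gridlines).
Matching integer coefficients to the picture gives p.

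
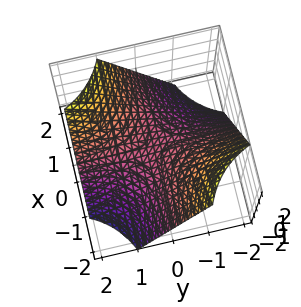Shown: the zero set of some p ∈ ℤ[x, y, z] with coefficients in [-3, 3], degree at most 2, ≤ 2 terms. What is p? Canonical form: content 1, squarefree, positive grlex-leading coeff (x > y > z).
(a) Degree: a hyperbolic paraboloid; a quadric, so deg p = 2.
(b) From the visible intercepts: it meets the z-axis at z = 0 (among the integer gridlines); every point of the y-axis in the box is on the surface; every point of the x-axis in the box is on the surface.
(c) Together with the visible shape, these determine p as stated.

x*y - z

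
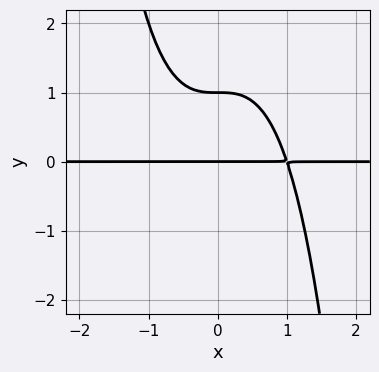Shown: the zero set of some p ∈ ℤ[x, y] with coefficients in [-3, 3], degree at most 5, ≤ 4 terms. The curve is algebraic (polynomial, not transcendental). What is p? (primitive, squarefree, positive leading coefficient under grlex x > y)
x^3*y + y^2 - y

First, the degree is 4 — no degree-3 curve has this shape.
Then, reading off the gridlines: the y-axis gridline crossings are at y ∈ {0, 1}; every point of the x-axis in the box is on the curve.
Finally, solving for integer coefficients yields p as stated.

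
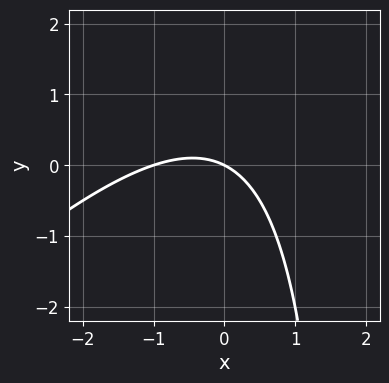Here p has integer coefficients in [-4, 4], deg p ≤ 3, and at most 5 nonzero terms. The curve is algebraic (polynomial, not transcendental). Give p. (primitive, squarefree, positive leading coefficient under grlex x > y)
Degree: no degree-1 curve has this shape, so deg p = 2.
From the axis intercepts and sections: the x-axis gridline crossings are at x ∈ {-1, 0}; it meets the y-axis at y = 0 (among the integer gridlines).
Assembling these constraints gives the stated polynomial.

x^2 - x*y + x + 2*y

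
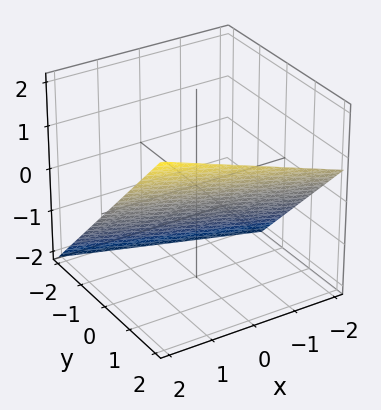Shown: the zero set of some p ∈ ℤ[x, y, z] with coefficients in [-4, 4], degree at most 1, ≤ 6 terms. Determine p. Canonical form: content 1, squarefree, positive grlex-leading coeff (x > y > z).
The degree is 1 — the surface is flat (a plane).
Reading off the gridlines: one x-axis crossing is at x = 2.
Putting this together gives p.

x + 3*y - 3*z - 2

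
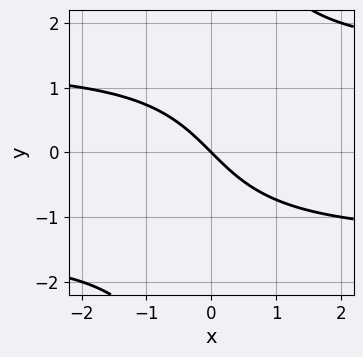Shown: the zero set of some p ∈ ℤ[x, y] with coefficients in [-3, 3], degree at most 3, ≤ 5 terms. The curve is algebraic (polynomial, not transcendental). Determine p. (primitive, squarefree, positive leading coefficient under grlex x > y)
x*y^2 - 2*x - 2*y

First, deg p = 3.
Next, against the integer gridlines: it crosses the x-axis at the gridline x = 0; it meets the y-axis at y = 0 (among the integer gridlines).
Finally, solving for integer coefficients yields p as stated.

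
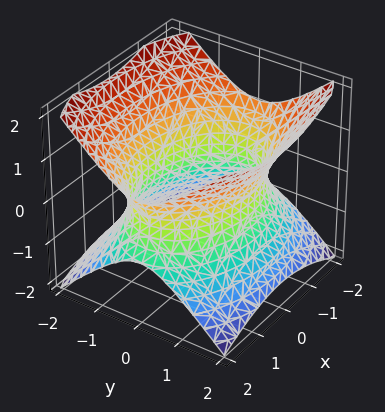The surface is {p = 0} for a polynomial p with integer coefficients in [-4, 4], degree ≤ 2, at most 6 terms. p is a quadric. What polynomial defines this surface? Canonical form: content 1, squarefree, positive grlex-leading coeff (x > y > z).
x^2 + 2*y^2 - 2*z^2 - 3

1. The degree is 2 — one connected sheet with a waist; a quadric.
2. Symmetries: the x ↦ −x reflection is a symmetry, so x appears only in even powers; it's symmetric under y → −y, forcing even powers of y; it's symmetric under z → −z, forcing even powers of z.
3. From the visible intercepts: the surface avoids every integer z-axis point in the box.
4. Assembling these constraints gives the stated polynomial.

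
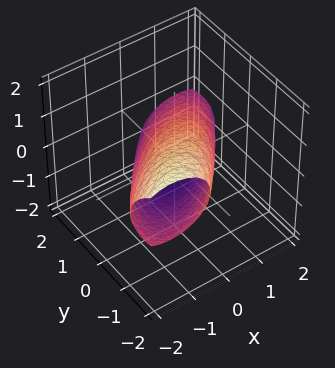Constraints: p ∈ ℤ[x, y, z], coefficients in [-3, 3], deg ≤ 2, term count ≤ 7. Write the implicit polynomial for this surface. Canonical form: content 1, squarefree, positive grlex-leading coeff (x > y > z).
2*x^2 - 3*x*y + 2*y^2 + 3*y*z + 3*z^2 - 3

The degree is 2 — a generic line meets the surface in up to 2 points.
Checking where it meets the axes: among the integer gridlines, it crosses the z-axis at z ∈ {-1, 1}.
Together with the visible shape, these determine p as stated.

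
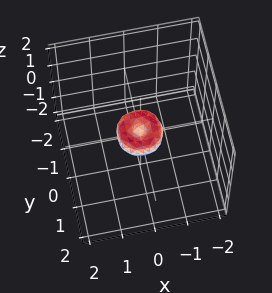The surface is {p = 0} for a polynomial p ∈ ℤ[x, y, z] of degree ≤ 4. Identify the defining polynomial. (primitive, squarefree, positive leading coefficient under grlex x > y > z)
2*x^4 + 4*x^2*y^2 + 2*y^4 - x^2 - y^2 + z^2

1. The degree is 4 — no degree-3 surface has this shape.
2. Symmetries: the z-axis is an axis of rotation, so x and y enter only as x² + y².
3. Reading off the gridlines: it meets the x-axis at x = 0 (among the integer gridlines); one y-axis crossing is at y = 0; a circular section at z = 0 has radius between 0 and 1.
4. Assembling these constraints gives the stated polynomial.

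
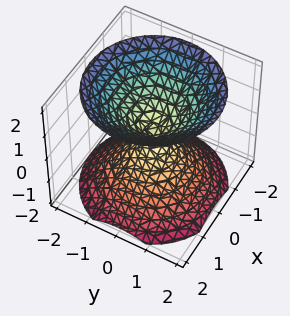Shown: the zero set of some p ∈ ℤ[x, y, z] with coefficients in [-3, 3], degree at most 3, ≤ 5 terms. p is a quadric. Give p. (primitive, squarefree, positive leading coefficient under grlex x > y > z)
First, I count 2 distinct pieces. Treating them together as one polynomial.
Then, deg p = 2. A double cone through the origin; a quadric.
Then, symmetries: it's symmetric under z → −z, forcing even powers of z; every cross-section ⟂ z is a circle, so x, y appear only via x² + y².
Then, reading off the gridlines: one y-axis crossing is at y = 0; it meets the x-axis at x = 0 (among the integer gridlines).
Finally, these observations pin down the coefficients.

x^2 + y^2 - z^2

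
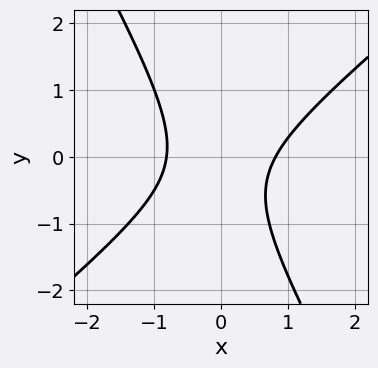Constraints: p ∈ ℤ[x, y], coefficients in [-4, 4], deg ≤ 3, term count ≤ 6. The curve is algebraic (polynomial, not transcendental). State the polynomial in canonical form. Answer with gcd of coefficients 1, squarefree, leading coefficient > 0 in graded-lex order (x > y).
(a) deg p = 2. The shape is more complex than any degree-1 curve.
(b) From the visible intercepts: it misses every integer gridline on the y-axis.
(c) Fitting integer coefficients to these (and the overall shape) gives p.

3*x^2 - 2*x*y - 2*y^2 - y - 2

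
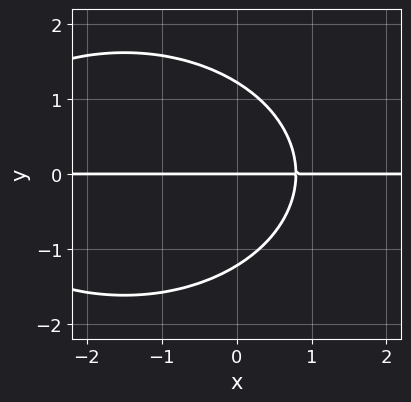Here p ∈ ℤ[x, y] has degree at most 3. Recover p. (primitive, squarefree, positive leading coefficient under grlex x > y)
1. The degree is 3 — no degree-2 curve has this shape.
2. From the axis intercepts and sections: one y-axis crossing is at y = 0; every point of the x-axis in the box is on the curve.
3. Together with the visible shape, these determine p as stated.

x^2*y + 2*y^3 + 3*x*y - 3*y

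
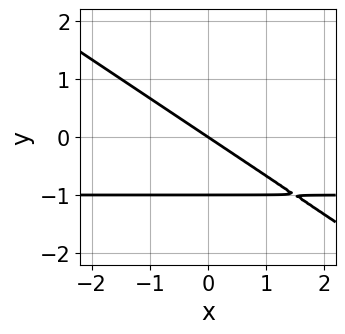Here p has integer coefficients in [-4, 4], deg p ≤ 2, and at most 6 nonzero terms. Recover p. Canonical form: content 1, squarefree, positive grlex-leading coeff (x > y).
2*x*y + 3*y^2 + 2*x + 3*y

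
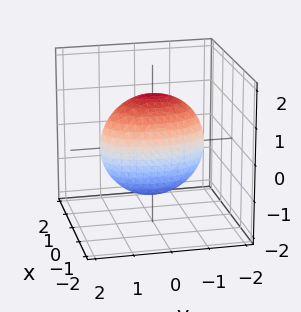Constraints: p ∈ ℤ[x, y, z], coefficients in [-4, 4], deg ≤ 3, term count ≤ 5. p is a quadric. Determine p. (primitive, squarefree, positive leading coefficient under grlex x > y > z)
1. The degree is 2 — bounded and convex; a quadric.
2. Symmetries: the y ↦ −y reflection is a symmetry, so y appears only in even powers; the x ↦ −x reflection is a symmetry, so x appears only in even powers; mirror symmetry z ↦ −z ⇒ only even powers of z.
3. Solving for integer coefficients yields p as stated.

3*x^2 + y^2 + z^2 - 2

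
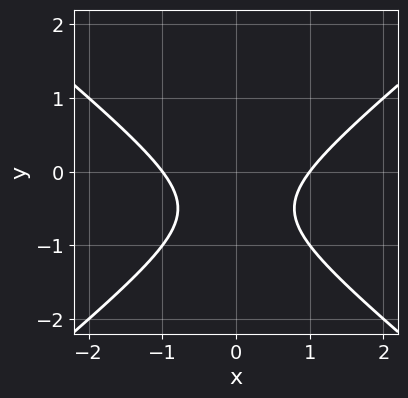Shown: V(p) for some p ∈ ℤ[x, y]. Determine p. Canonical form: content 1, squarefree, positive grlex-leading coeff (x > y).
deg p = 2.
Symmetries: the x ↦ −x reflection is a symmetry, so x appears only in even powers.
Reading off the gridlines: the x-axis gridline crossings are at x ∈ {-1, 1}; it misses every integer gridline on the y-axis.
Matching integer coefficients to the picture gives p.

2*x^2 - 3*y^2 - 3*y - 2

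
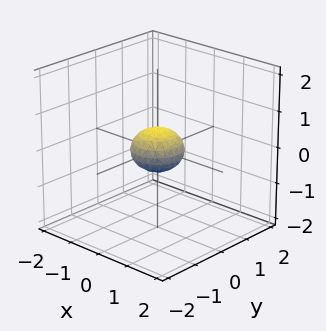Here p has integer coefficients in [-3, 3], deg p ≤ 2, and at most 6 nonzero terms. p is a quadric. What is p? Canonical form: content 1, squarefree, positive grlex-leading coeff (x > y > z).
2*x^2 + 2*y^2 + 3*z^2 - 1

The degree is 2 — bounded and convex; a quadric.
By symmetry, the surface is invariant under rotation about z: p = q(x² + y², z); it's symmetric under z → −z, forcing even powers of z.
Against the integer gridlines: a circular section at z = 0 has radius between 0 and 1.
Together with the visible shape, these determine p as stated.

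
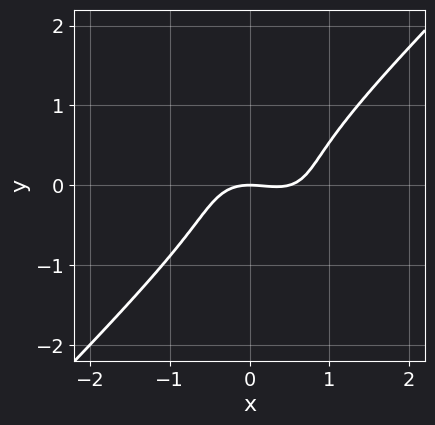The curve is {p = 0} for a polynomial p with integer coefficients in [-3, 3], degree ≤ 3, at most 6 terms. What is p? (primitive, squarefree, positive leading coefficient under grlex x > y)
2*x^3 + x^2*y - 3*y^3 - x^2 - 2*y

First, deg p = 3.
Next, from the axis intercepts and sections: it meets the x-axis at x = 0 (among the integer gridlines); one y-axis crossing is at y = 0.
Finally, matching integer coefficients to the picture gives p.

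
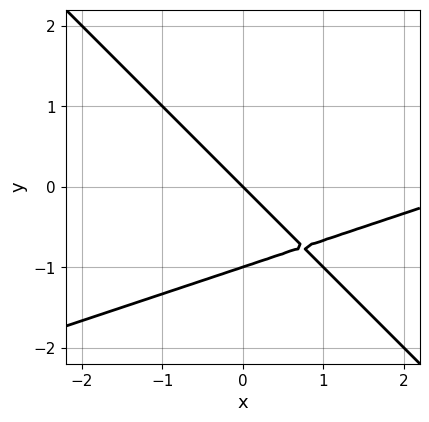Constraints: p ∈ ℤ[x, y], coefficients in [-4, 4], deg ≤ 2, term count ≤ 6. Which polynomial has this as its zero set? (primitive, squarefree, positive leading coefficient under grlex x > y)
x^2 - 2*x*y - 3*y^2 - 3*x - 3*y

First, deg p = 2. A generic line meets the curve in up to 2 points.
Next, observable constraints: the y-axis gridline crossings are at y ∈ {-1, 0}; it meets the x-axis at x = 0 (among the integer gridlines).
Finally, putting this together gives p.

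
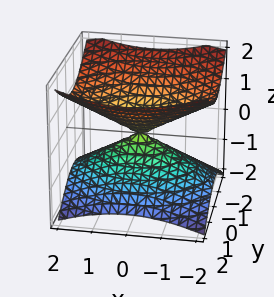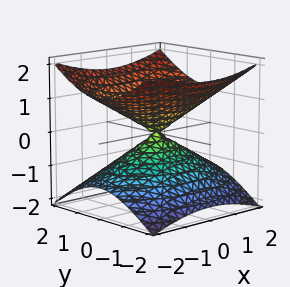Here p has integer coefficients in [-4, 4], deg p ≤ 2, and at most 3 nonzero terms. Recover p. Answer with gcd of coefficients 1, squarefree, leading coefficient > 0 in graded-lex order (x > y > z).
x^2 + 2*y^2 - 3*z^2

(a) Degree: a double cone through the origin; a quadric, so deg p = 2.
(b) Symmetries: the y ↦ −y reflection is a symmetry, so y appears only in even powers; it's symmetric under x → −x, forcing even powers of x; it's symmetric under z → −z, forcing even powers of z.
(c) Reading off the gridlines: it crosses the z-axis at the gridline z = 0; it meets the y-axis at y = 0 (among the integer gridlines).
(d) Together with the visible shape, these determine p as stated.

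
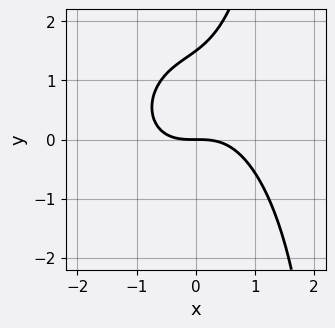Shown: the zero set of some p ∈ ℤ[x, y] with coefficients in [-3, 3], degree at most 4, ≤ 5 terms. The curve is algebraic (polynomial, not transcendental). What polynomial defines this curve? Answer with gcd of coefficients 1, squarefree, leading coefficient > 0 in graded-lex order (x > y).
2*x^3 + x*y^2 - 2*y^2 + 3*y

deg p = 3.
From the axis intercepts and sections: one x-axis crossing is at x = 0; it crosses the y-axis at the gridline y = 0.
These observations pin down the coefficients.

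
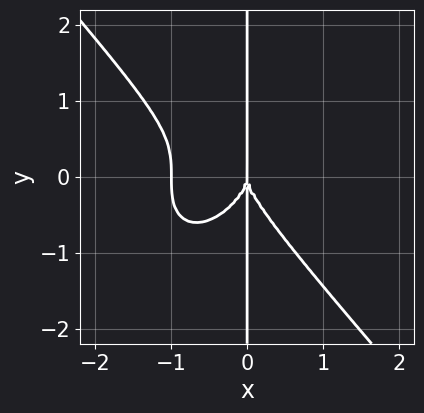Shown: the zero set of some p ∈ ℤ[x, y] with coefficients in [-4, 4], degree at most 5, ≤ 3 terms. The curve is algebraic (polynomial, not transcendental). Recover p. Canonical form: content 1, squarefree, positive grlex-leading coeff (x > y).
1. The degree is 4 — a generic line meets the curve in up to 4 points.
2. Observable constraints: the x-axis gridline crossings are at x ∈ {-1, 0}; the visible y-axis segment lies entirely on the curve.
3. Putting this together gives p.

3*x^4 + 2*x*y^3 + 3*x^3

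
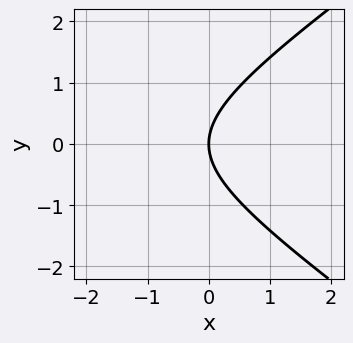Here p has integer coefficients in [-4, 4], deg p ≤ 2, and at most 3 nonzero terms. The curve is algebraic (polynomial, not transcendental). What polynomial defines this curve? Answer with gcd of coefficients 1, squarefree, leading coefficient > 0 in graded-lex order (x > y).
1. Degree: the shape is more complex than any degree-1 curve, so deg p = 2.
2. Symmetries: mirror symmetry y ↦ −y ⇒ only even powers of y.
3. Reading off the gridlines: it meets the x-axis at x = 0 (among the integer gridlines); one y-axis crossing is at y = 0.
4. The integer polynomial consistent with all of this is the stated p.

x^2 - 2*y^2 + 3*x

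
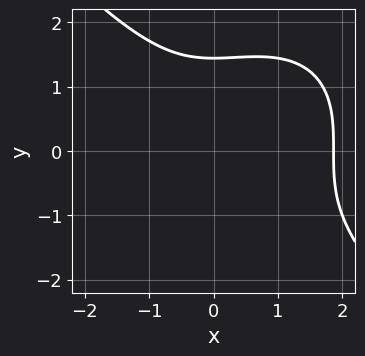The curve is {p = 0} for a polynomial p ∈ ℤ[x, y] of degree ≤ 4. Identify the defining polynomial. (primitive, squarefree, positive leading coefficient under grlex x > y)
1. Degree: the shape is more complex than any degree-2 curve, so deg p = 3.
2. The integer polynomial consistent with all of this is the stated p.

x^3 + y^3 - x^2 - 3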